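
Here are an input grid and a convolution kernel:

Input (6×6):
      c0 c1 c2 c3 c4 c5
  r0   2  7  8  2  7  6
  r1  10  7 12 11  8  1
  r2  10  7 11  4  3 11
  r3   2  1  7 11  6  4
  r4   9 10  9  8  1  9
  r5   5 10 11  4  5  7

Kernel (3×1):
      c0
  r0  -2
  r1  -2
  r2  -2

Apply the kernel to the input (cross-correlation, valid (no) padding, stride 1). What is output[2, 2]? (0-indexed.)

-54

The receptive field on the input at this output position is [11 / 7 / 9]. Elementwise product with the kernel and sum: 11·-2 + 7·-2 + 9·-2.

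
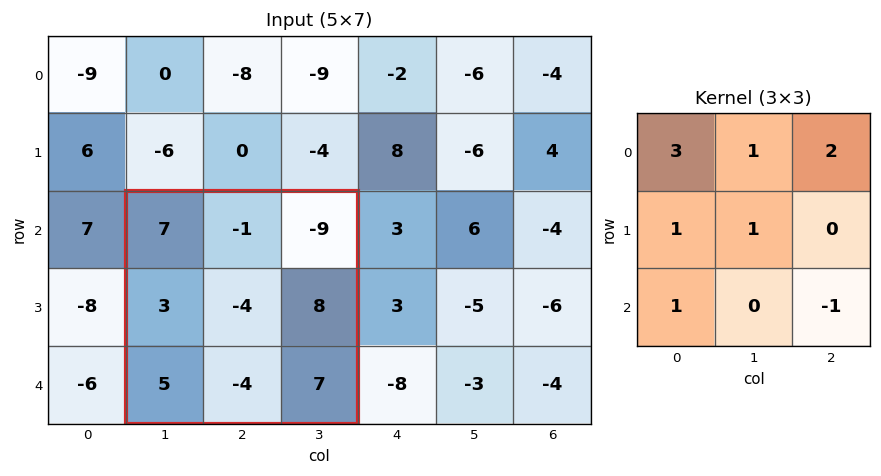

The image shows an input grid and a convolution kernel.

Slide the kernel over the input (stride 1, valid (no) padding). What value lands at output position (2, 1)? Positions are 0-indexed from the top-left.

The receptive field on the input at this output position is [7 -1 -9 / 3 -4 8 / 5 -4 7]. Elementwise product with the kernel and sum: 7·3 + -1·1 + -9·2 + 3·1 + -4·1 + 5·1 + 7·-1.

-1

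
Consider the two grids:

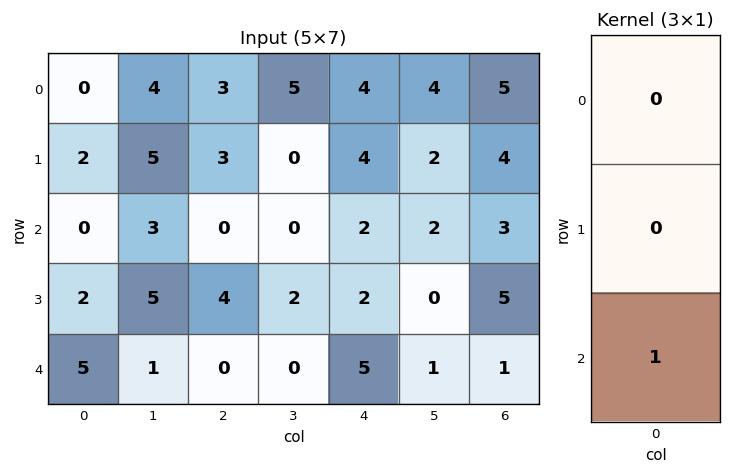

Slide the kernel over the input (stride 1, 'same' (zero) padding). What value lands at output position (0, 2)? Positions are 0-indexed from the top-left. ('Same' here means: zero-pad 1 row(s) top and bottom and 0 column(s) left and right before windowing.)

The receptive field on the zero-padded input at this output position is [0 / 3 / 3]. Elementwise product with the kernel and sum: 3·1.

3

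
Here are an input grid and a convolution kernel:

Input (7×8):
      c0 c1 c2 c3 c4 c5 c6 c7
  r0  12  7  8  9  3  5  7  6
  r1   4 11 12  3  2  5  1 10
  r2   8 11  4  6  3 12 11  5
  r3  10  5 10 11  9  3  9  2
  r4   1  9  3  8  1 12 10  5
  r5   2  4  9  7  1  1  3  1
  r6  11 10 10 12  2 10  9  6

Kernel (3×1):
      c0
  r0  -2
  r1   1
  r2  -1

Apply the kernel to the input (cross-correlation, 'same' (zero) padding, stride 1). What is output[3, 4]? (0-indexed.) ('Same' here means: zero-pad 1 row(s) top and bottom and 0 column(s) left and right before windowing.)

2

The receptive field on the zero-padded input at this output position is [3 / 9 / 1]. Elementwise product with the kernel and sum: 3·-2 + 9·1 + 1·-1.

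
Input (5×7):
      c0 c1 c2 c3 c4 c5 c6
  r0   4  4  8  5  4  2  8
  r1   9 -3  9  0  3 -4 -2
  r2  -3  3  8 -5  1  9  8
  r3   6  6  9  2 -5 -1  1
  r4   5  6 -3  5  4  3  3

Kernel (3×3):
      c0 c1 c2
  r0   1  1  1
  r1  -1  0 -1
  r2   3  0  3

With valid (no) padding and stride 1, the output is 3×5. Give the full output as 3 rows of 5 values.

Output[0,0]: The receptive field on the input at this output position is [4 4 8 / 9 -3 9 / -3 3 8]. Elementwise product with the kernel and sum: 4·1 + 4·1 + 8·1 + 9·-1 + 9·-1 + -3·3 + 8·3.
Output[0,1]: The receptive field on the input at this output position is [4 8 5 / -3 9 0 / 3 8 -5]. Elementwise product with the kernel and sum: 4·1 + 8·1 + 5·1 + -3·-1 + 0·-1 + 3·3 + -5·3.

13 14 32 27 40
55 32 15 -2 -24
-1 31 3 28 43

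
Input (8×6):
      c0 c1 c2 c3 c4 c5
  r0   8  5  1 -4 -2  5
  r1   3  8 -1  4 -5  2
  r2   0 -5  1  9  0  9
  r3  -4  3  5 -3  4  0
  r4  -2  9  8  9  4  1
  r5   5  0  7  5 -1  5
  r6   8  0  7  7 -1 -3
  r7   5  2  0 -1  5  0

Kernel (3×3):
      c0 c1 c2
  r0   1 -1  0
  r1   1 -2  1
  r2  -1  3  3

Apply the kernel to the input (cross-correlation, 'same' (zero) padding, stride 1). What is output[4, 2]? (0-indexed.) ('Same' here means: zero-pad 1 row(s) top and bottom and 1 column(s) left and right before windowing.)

The receptive field on the zero-padded input at this output position is [3 5 -3 / 9 8 9 / 0 7 5]. Elementwise product with the kernel and sum: 3·1 + 5·-1 + 9·1 + 8·-2 + 9·1 + 0·-1 + 7·3 + 5·3.

36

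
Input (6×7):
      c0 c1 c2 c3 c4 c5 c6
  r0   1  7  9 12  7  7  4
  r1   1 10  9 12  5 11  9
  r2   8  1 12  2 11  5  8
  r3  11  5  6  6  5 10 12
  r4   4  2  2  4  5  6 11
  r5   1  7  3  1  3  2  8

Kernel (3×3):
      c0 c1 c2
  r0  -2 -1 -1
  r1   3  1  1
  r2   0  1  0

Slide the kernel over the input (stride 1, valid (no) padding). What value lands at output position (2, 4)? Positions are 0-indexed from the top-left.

8

The receptive field on the input at this output position is [11 5 8 / 5 10 12 / 5 6 11]. Elementwise product with the kernel and sum: 11·-2 + 5·-1 + 8·-1 + 5·3 + 10·1 + 12·1 + 6·1.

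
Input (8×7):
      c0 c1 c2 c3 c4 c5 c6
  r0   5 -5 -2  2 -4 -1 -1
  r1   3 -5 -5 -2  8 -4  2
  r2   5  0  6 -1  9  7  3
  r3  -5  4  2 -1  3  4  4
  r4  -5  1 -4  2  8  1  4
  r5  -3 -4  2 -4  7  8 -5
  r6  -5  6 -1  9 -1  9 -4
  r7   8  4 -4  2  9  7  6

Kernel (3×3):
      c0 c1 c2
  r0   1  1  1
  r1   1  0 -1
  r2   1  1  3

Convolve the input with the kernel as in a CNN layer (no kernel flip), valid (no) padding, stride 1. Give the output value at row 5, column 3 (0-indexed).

The receptive field on the input at this output position is [-4 7 8 / 9 -1 9 / 2 9 7]. Elementwise product with the kernel and sum: -4·1 + 7·1 + 8·1 + 9·1 + 9·-1 + 2·1 + 9·1 + 7·3.

43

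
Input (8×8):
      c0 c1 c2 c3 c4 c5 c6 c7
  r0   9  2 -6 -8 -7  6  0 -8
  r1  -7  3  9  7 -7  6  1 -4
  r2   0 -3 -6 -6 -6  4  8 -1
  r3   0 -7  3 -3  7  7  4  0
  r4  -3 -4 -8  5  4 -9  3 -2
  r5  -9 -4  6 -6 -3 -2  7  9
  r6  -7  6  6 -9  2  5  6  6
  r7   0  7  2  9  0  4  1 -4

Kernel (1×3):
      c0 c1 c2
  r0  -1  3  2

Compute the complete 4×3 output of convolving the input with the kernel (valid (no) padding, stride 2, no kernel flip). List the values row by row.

Output[0,0]: The receptive field on the input at this output position is [9 2 -6]. Elementwise product with the kernel and sum: 9·-1 + 2·3 + -6·2.

-15 -32 25
-21 -24 34
-25 31 -25
37 -29 25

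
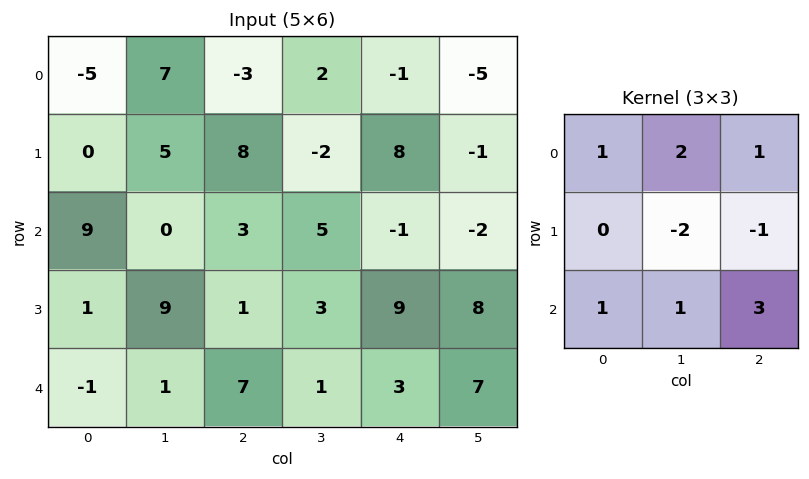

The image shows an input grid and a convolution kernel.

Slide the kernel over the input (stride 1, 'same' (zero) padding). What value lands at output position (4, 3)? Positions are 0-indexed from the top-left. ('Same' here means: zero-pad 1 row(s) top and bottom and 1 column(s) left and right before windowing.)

The receptive field on the zero-padded input at this output position is [1 3 9 / 7 1 3 / 0 0 0]. Elementwise product with the kernel and sum: 1·1 + 3·2 + 9·1 + 1·-2 + 3·-1 + 0·1 + 0·1 + 0·3.

11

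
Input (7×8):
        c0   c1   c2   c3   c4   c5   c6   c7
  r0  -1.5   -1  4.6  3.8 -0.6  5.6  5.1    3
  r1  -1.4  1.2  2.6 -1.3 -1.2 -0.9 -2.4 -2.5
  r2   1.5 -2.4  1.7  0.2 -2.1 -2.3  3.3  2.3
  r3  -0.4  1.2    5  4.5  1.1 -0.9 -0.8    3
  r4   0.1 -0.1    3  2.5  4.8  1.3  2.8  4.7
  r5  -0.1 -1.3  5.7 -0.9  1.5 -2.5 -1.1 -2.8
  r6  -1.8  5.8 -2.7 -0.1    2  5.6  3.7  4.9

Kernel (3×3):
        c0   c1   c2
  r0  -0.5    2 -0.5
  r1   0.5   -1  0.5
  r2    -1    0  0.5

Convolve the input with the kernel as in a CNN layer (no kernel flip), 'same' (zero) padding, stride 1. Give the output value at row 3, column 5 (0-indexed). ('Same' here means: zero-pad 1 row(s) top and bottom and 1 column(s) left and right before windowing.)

-7.55

The receptive field on the zero-padded input at this output position is [-2.1 -2.3 3.3 / 1.1 -0.9 -0.8 / 4.8 1.3 2.8]. Elementwise product with the kernel and sum: -2.1·-0.5 + -2.3·2 + 3.3·-0.5 + 1.1·0.5 + -0.9·-1 + -0.8·0.5 + 4.8·-1 + 2.8·0.5.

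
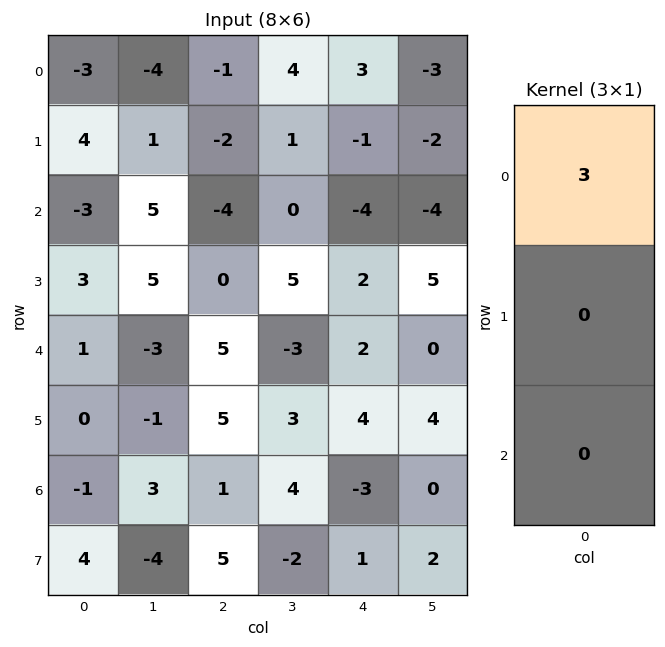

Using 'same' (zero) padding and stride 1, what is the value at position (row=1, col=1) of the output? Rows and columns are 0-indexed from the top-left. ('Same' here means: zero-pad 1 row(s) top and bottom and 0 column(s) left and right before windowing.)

-12

The receptive field on the zero-padded input at this output position is [-4 / 1 / 5]. Elementwise product with the kernel and sum: -4·3.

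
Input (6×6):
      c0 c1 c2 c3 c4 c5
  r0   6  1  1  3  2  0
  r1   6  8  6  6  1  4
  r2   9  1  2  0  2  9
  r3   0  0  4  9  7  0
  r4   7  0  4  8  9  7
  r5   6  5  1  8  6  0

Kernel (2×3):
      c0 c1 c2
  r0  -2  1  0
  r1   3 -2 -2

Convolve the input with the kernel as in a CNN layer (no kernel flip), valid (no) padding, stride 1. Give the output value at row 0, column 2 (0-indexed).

The receptive field on the input at this output position is [1 3 2 / 6 6 1]. Elementwise product with the kernel and sum: 1·-2 + 3·1 + 6·3 + 6·-2 + 1·-2.

5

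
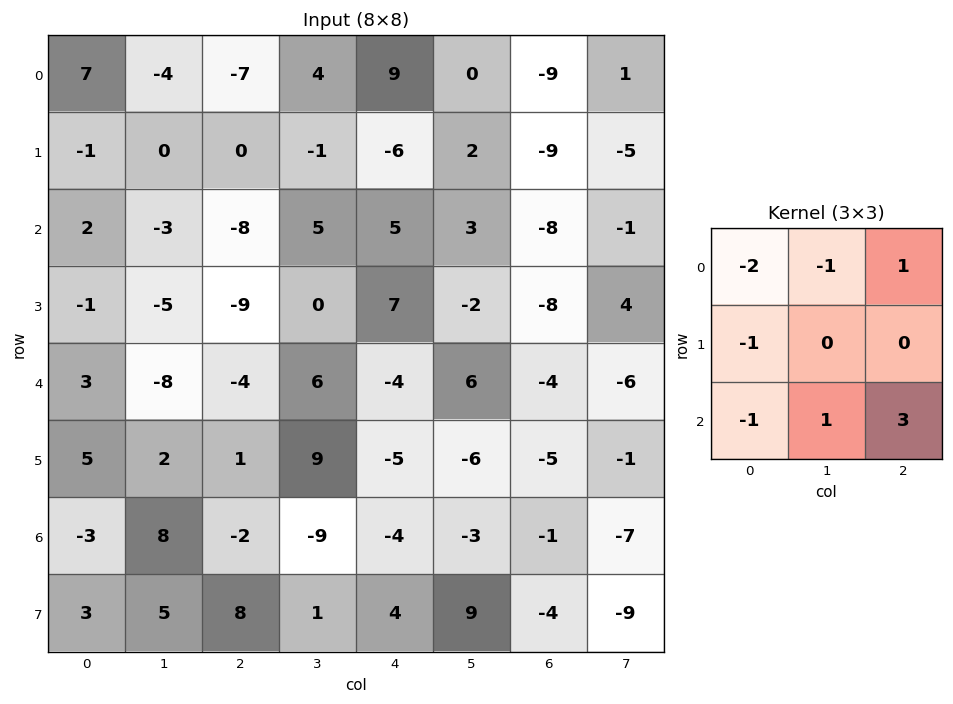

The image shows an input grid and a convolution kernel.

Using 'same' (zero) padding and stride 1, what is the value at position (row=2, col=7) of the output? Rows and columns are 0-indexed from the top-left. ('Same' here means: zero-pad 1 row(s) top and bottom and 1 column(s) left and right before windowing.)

43

The receptive field on the zero-padded input at this output position is [-9 -5 0 / -8 -1 0 / -8 4 0]. Elementwise product with the kernel and sum: -9·-2 + -5·-1 + 0·1 + -8·-1 + -8·-1 + 4·1 + 0·3.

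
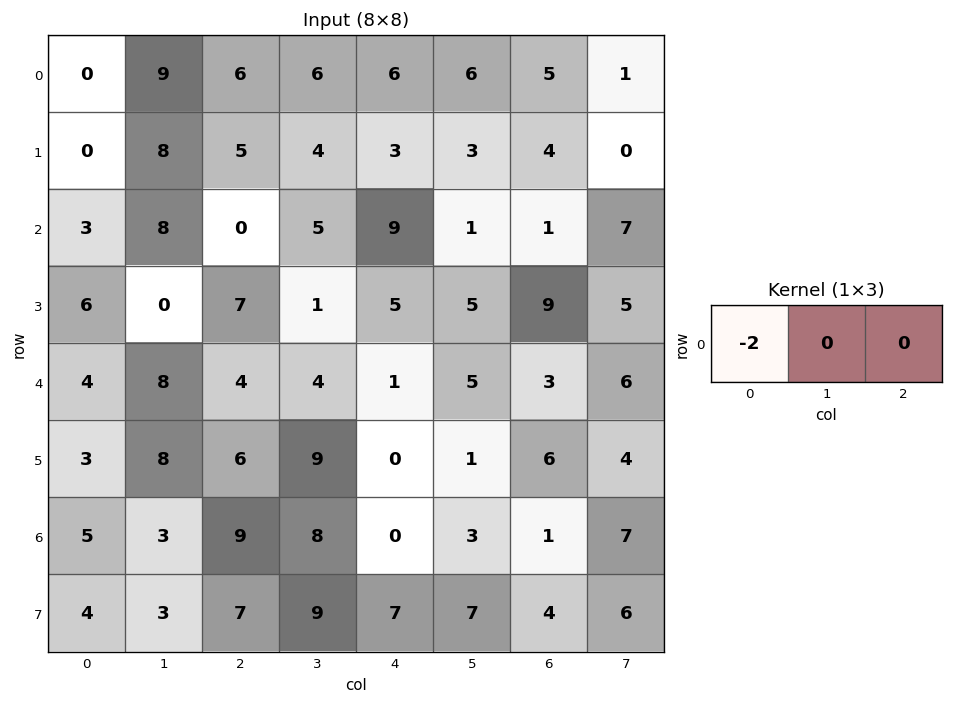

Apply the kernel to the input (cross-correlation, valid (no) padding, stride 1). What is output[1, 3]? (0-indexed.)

The receptive field on the input at this output position is [4 3 3]. Elementwise product with the kernel and sum: 4·-2.

-8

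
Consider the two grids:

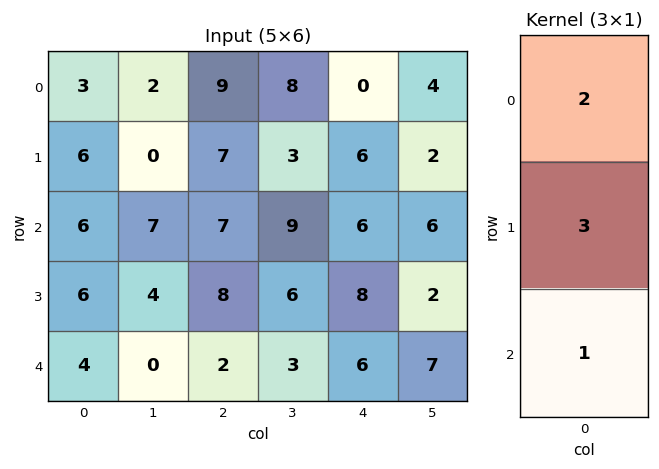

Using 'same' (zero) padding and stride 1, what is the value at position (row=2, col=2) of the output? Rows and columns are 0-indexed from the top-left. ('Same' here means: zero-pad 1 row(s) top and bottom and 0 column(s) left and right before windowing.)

43

The receptive field on the zero-padded input at this output position is [7 / 7 / 8]. Elementwise product with the kernel and sum: 7·2 + 7·3 + 8·1.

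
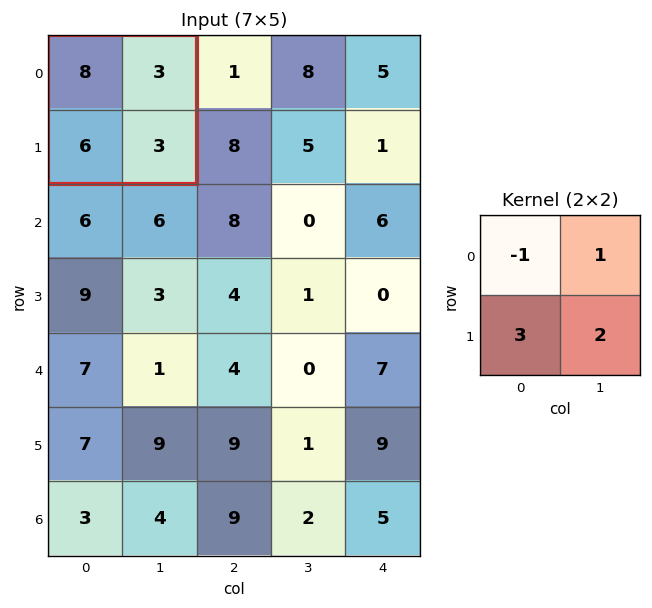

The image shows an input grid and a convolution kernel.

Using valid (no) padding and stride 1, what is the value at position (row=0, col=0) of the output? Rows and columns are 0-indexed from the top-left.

The receptive field on the input at this output position is [8 3 / 6 3]. Elementwise product with the kernel and sum: 8·-1 + 3·1 + 6·3 + 3·2.

19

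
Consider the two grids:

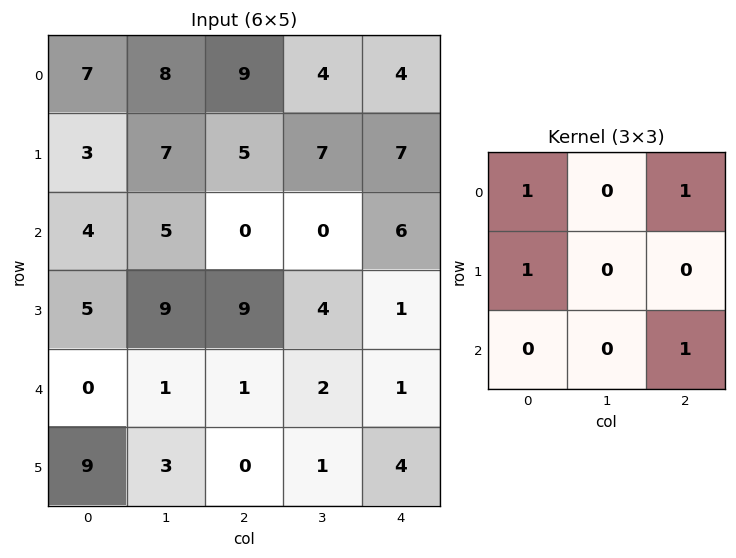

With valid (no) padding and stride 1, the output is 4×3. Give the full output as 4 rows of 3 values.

19 19 24
21 23 13
10 16 16
14 15 15

Output[0,0]: The receptive field on the input at this output position is [7 8 9 / 3 7 5 / 4 5 0]. Elementwise product with the kernel and sum: 7·1 + 9·1 + 3·1 + 0·1.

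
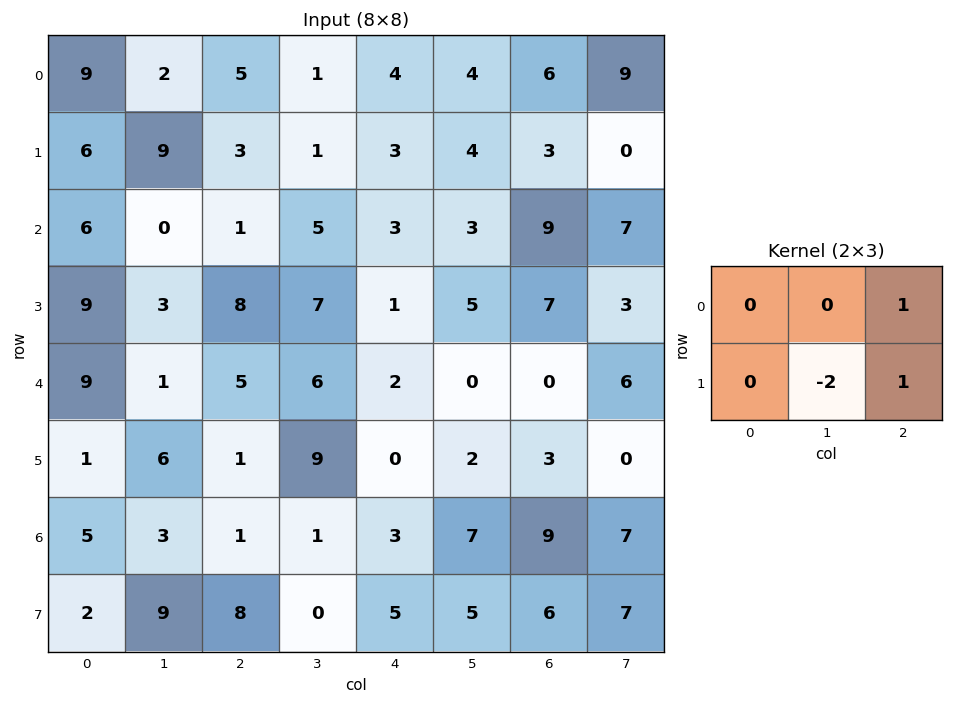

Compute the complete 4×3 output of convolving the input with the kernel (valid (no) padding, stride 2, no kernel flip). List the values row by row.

Output[0,0]: The receptive field on the input at this output position is [9 2 5 / 6 9 3]. Elementwise product with the kernel and sum: 5·1 + 9·-2 + 3·1.
Output[0,1]: The receptive field on the input at this output position is [5 1 4 / 3 1 3]. Elementwise product with the kernel and sum: 4·1 + 1·-2 + 3·1.

-10 5 1
3 -10 6
-6 -16 -1
-9 8 5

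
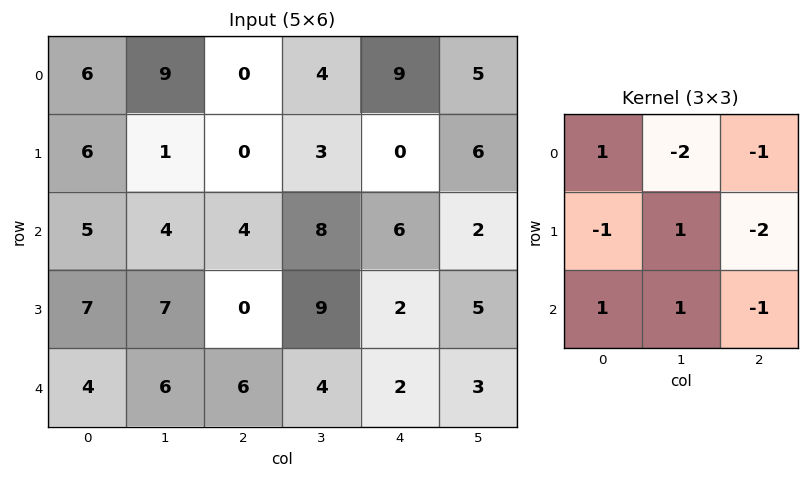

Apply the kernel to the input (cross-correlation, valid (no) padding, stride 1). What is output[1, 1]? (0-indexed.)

The receptive field on the input at this output position is [1 0 3 / 4 4 8 / 7 0 9]. Elementwise product with the kernel and sum: 1·1 + 0·-2 + 3·-1 + 4·-1 + 4·1 + 8·-2 + 7·1 + 0·1 + 9·-1.

-20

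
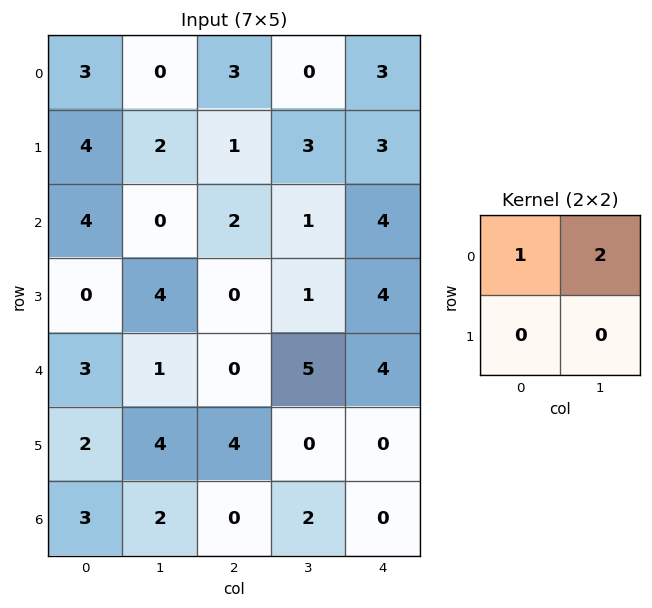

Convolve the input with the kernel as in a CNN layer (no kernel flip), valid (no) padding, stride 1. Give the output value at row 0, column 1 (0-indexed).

The receptive field on the input at this output position is [0 3 / 2 1]. Elementwise product with the kernel and sum: 0·1 + 3·2.

6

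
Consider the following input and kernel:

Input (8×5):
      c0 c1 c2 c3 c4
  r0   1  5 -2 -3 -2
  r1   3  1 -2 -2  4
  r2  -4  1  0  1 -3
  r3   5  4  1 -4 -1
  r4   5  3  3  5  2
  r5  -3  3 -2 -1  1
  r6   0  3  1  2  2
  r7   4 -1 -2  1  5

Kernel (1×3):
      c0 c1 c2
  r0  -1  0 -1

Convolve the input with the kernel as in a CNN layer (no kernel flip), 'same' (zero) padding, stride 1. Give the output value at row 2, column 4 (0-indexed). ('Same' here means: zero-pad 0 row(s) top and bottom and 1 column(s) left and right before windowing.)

-1

The receptive field on the zero-padded input at this output position is [1 -3 0]. Elementwise product with the kernel and sum: 1·-1 + 0·-1.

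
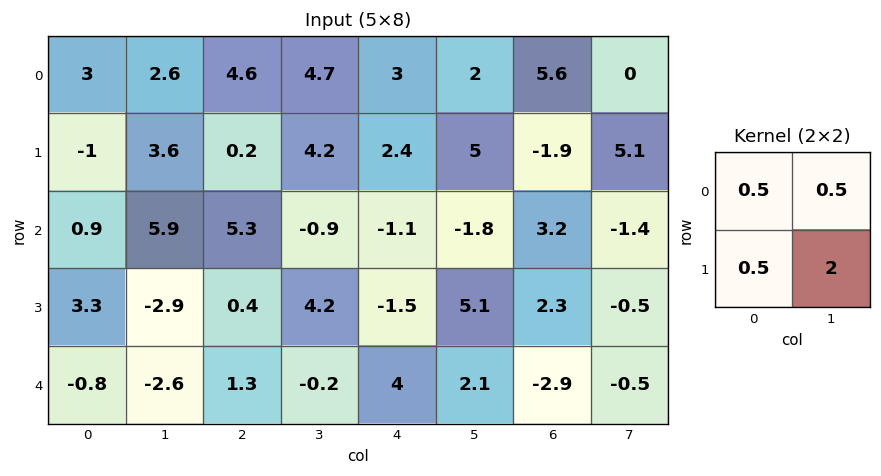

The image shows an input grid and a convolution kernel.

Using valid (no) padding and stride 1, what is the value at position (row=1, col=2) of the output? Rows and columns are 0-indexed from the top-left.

The receptive field on the input at this output position is [0.2 4.2 / 5.3 -0.9]. Elementwise product with the kernel and sum: 0.2·0.5 + 4.2·0.5 + 5.3·0.5 + -0.9·2.

3.05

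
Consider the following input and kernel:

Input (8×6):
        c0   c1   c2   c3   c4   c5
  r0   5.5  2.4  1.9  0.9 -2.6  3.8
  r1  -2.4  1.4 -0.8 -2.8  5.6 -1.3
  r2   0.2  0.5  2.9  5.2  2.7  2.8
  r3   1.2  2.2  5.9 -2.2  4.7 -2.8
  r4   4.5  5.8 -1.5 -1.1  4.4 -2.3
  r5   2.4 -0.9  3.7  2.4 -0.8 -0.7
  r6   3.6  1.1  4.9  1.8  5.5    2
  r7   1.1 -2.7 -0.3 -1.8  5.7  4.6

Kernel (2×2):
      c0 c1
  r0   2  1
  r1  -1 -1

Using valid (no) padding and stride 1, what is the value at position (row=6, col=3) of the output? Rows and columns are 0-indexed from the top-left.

5.2

The receptive field on the input at this output position is [1.8 5.5 / -1.8 5.7]. Elementwise product with the kernel and sum: 1.8·2 + 5.5·1 + -1.8·-1 + 5.7·-1.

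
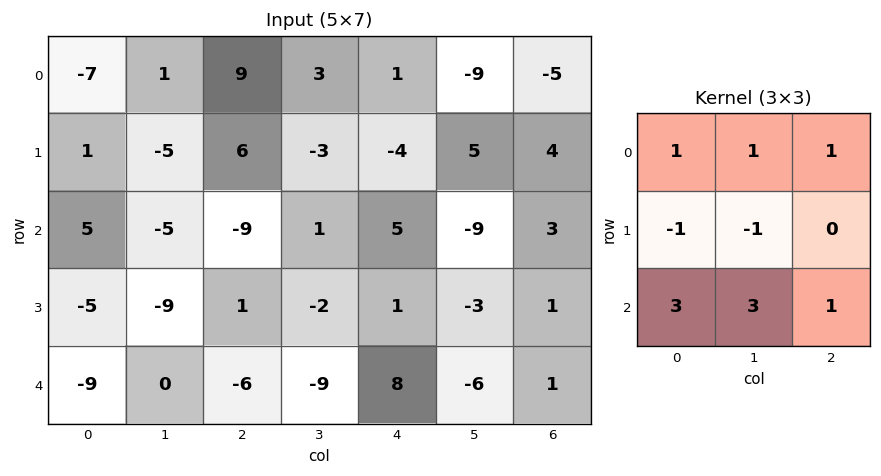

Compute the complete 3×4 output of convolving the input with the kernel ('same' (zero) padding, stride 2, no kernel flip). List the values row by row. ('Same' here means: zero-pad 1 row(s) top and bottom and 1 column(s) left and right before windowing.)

5 -10 -20 41
-33 -14 -14 9
-5 -4 -3 3

Output[0,0]: The receptive field on the zero-padded input at this output position is [0 0 0 / 0 -7 1 / 0 1 -5]. Elementwise product with the kernel and sum: 0·1 + 0·1 + 0·1 + 0·-1 + -7·-1 + 0·3 + 1·3 + -5·1.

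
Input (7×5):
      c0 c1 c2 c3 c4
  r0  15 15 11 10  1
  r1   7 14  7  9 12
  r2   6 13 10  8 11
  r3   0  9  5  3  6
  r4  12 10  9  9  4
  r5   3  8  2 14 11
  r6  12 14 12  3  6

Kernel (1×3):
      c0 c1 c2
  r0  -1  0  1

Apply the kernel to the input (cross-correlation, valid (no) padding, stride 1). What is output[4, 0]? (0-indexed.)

The receptive field on the input at this output position is [12 10 9]. Elementwise product with the kernel and sum: 12·-1 + 9·1.

-3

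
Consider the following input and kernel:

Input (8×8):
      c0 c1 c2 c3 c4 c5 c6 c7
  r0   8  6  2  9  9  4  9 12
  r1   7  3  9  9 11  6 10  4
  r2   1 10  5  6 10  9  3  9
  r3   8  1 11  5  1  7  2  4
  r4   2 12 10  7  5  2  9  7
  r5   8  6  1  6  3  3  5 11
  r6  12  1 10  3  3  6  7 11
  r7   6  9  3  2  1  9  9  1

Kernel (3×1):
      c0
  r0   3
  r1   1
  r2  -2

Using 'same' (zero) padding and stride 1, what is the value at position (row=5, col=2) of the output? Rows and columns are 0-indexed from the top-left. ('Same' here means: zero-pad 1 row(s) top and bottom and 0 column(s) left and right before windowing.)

11

The receptive field on the zero-padded input at this output position is [10 / 1 / 10]. Elementwise product with the kernel and sum: 10·3 + 1·1 + 10·-2.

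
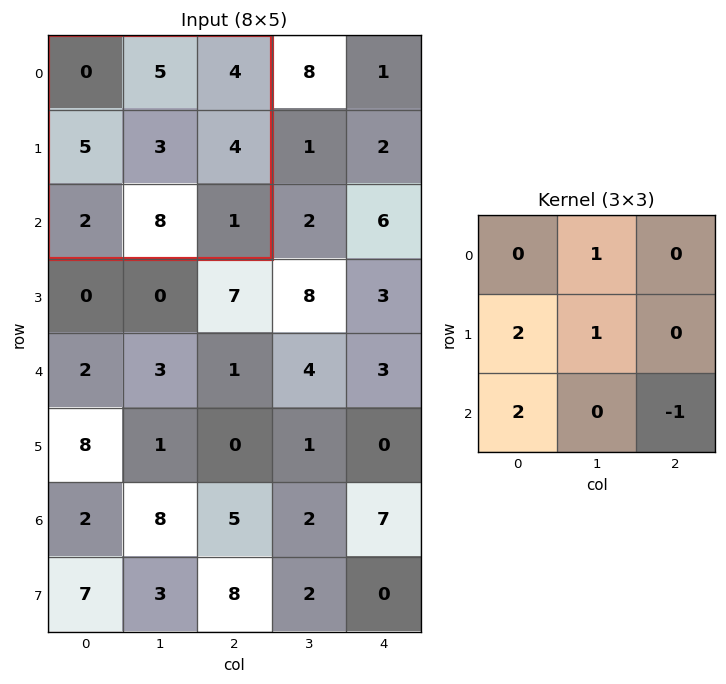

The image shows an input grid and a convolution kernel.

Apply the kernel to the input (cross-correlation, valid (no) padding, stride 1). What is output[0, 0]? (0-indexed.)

The receptive field on the input at this output position is [0 5 4 / 5 3 4 / 2 8 1]. Elementwise product with the kernel and sum: 5·1 + 5·2 + 3·1 + 2·2 + 1·-1.

21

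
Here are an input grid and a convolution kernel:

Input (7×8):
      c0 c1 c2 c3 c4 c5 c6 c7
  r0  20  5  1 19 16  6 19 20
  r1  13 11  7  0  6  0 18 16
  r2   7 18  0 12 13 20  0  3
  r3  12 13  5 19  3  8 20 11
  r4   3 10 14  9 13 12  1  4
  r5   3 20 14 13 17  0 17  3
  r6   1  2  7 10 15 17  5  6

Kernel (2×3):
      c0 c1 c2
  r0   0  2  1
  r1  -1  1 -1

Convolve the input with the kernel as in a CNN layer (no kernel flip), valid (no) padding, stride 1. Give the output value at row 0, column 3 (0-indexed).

44

The receptive field on the input at this output position is [19 16 6 / 0 6 0]. Elementwise product with the kernel and sum: 16·2 + 6·1 + 0·-1 + 6·1 + 0·-1.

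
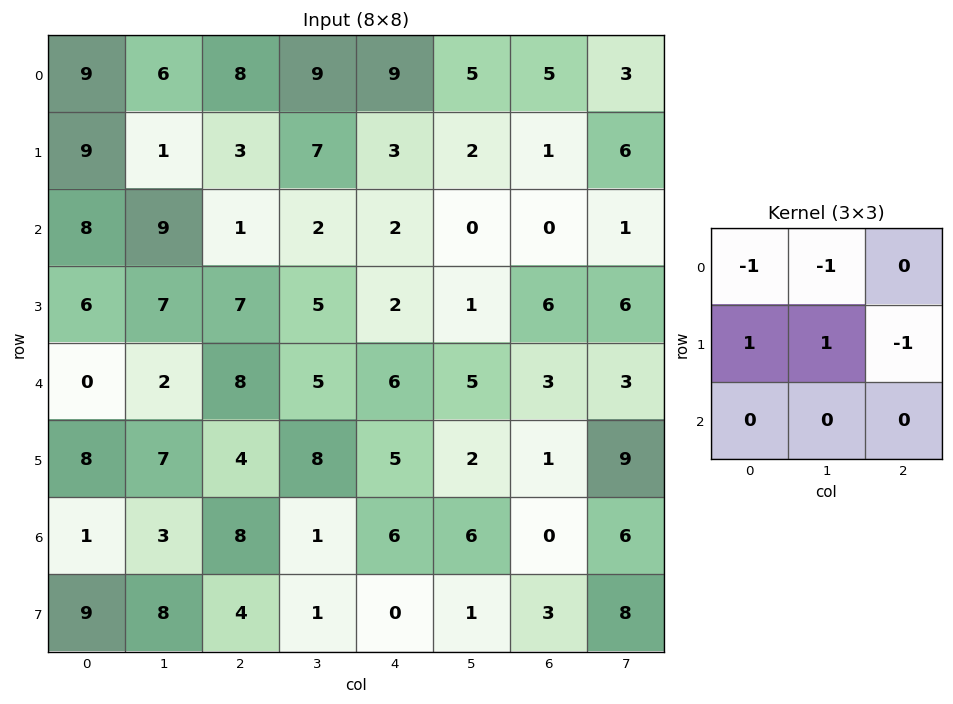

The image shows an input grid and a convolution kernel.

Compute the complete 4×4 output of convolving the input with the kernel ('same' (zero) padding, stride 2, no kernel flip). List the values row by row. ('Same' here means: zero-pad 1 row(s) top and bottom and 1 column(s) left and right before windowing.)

Output[0,0]: The receptive field on the zero-padded input at this output position is [0 0 0 / 0 9 6 / 0 9 1]. Elementwise product with the kernel and sum: 0·-1 + 0·-1 + 0·1 + 9·1 + 6·-1.

3 5 13 7
-10 4 -6 -4
-8 -9 -1 -2
-10 -1 -12 -3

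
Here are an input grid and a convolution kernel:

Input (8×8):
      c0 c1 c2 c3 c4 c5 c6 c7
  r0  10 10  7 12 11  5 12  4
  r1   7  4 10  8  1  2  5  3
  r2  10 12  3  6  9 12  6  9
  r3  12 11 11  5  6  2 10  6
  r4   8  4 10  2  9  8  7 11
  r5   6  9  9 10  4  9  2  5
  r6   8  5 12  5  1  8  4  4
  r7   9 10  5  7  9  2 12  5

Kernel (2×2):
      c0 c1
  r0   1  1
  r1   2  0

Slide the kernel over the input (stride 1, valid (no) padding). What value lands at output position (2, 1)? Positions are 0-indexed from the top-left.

37

The receptive field on the input at this output position is [12 3 / 11 11]. Elementwise product with the kernel and sum: 12·1 + 3·1 + 11·2.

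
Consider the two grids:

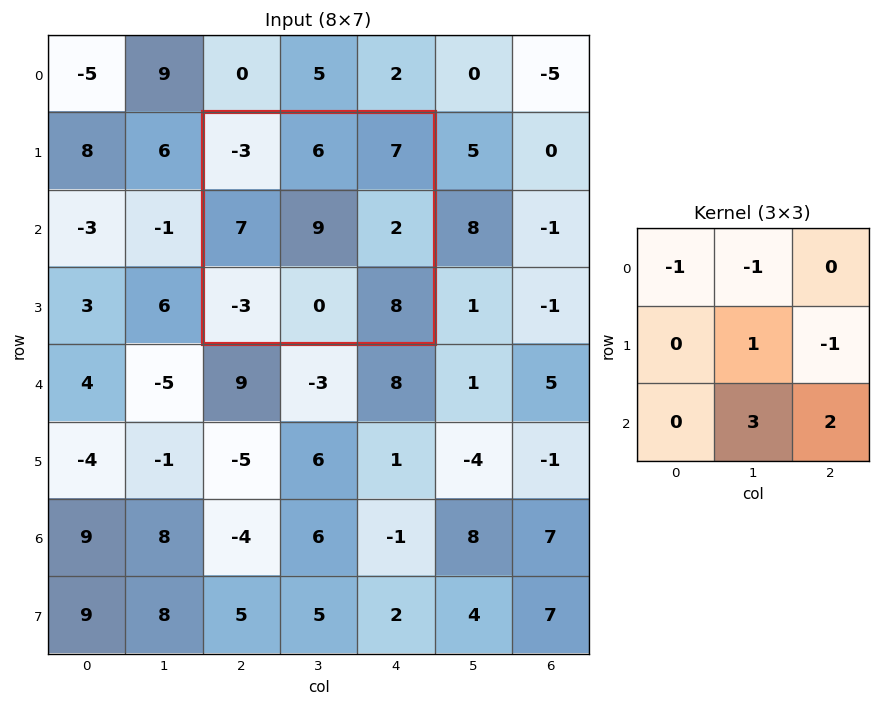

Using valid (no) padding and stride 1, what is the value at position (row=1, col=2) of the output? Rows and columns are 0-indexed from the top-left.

The receptive field on the input at this output position is [-3 6 7 / 7 9 2 / -3 0 8]. Elementwise product with the kernel and sum: -3·-1 + 6·-1 + 9·1 + 2·-1 + 0·3 + 8·2.

20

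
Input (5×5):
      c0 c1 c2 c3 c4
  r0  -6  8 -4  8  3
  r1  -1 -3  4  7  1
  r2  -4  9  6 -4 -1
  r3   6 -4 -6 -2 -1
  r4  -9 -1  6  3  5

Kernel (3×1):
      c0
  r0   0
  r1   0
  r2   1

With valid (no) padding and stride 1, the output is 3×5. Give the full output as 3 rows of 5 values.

-4 9 6 -4 -1
6 -4 -6 -2 -1
-9 -1 6 3 5

Output[0,0]: The receptive field on the input at this output position is [-6 / -1 / -4]. Elementwise product with the kernel and sum: -4·1.
Output[0,1]: The receptive field on the input at this output position is [8 / -3 / 9]. Elementwise product with the kernel and sum: 9·1.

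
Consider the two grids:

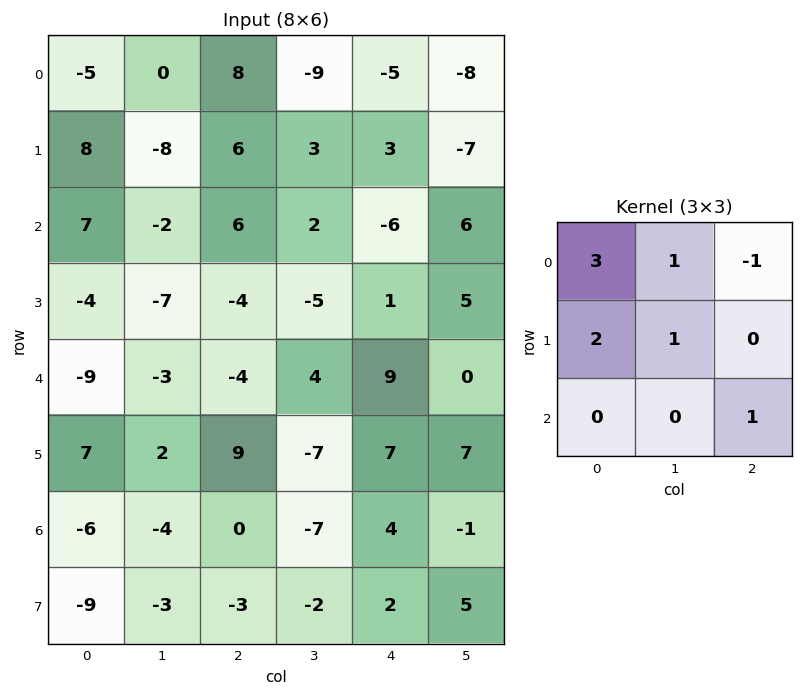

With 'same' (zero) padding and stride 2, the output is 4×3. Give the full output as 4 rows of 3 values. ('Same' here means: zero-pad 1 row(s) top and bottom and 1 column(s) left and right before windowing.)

Output[0,0]: The receptive field on the zero-padded input at this output position is [0 0 0 / 0 -5 0 / 0 8 -8]. Elementwise product with the kernel and sum: 0·3 + 0·1 + 0·-1 + 0·2 + -5·1 + -8·1.

-13 11 -30
16 -24 22
-4 -37 5
-4 12 -26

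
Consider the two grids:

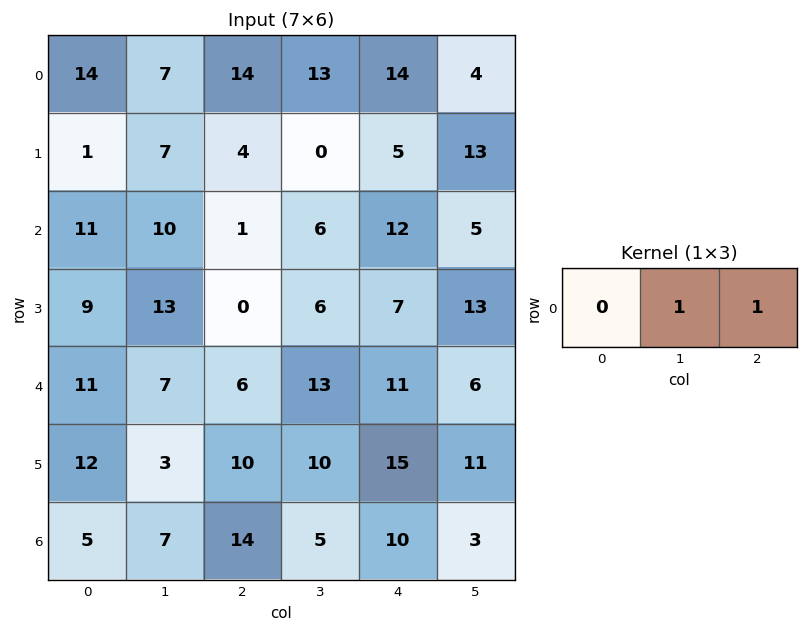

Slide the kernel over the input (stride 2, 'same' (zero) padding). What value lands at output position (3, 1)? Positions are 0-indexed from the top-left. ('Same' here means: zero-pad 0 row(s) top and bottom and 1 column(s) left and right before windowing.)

The receptive field on the zero-padded input at this output position is [7 14 5]. Elementwise product with the kernel and sum: 14·1 + 5·1.

19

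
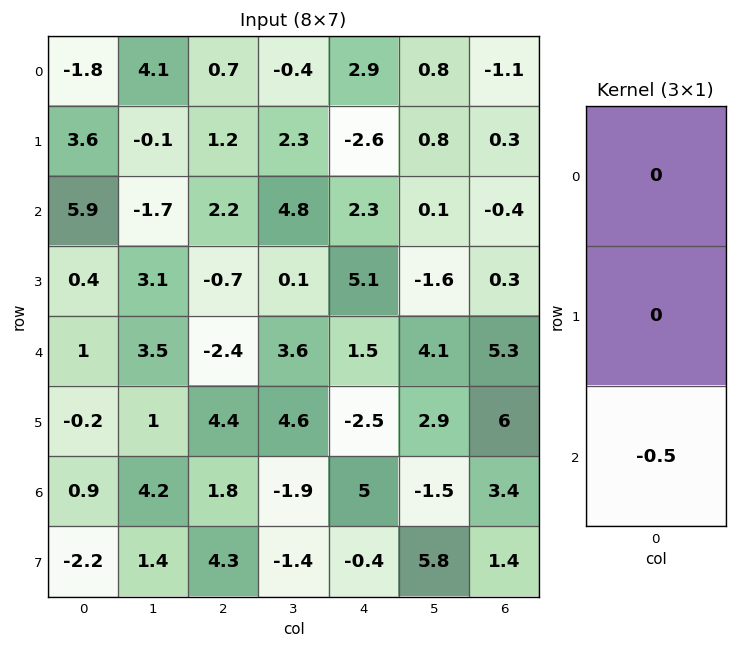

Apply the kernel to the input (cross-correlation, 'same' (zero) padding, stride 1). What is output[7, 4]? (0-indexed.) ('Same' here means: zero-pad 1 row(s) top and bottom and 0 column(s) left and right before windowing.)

0

The receptive field on the zero-padded input at this output position is [5 / -0.4 / 0]. Elementwise product with the kernel and sum: 0·-0.5.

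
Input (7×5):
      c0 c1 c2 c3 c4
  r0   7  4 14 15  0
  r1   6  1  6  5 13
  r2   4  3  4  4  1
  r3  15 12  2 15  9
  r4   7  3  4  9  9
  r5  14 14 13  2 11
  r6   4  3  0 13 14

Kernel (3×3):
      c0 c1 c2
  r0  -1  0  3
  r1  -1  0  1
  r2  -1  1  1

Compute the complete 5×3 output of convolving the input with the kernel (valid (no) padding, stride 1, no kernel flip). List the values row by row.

Output[0,0]: The receptive field on the input at this output position is [7 4 14 / 6 1 6 / 4 3 4]. Elementwise product with the kernel and sum: 7·-1 + 14·3 + 6·-1 + 6·1 + 4·-1 + 3·1 + 4·1.

38 50 -6
11 20 52
-5 22 20
1 40 30
3 22 48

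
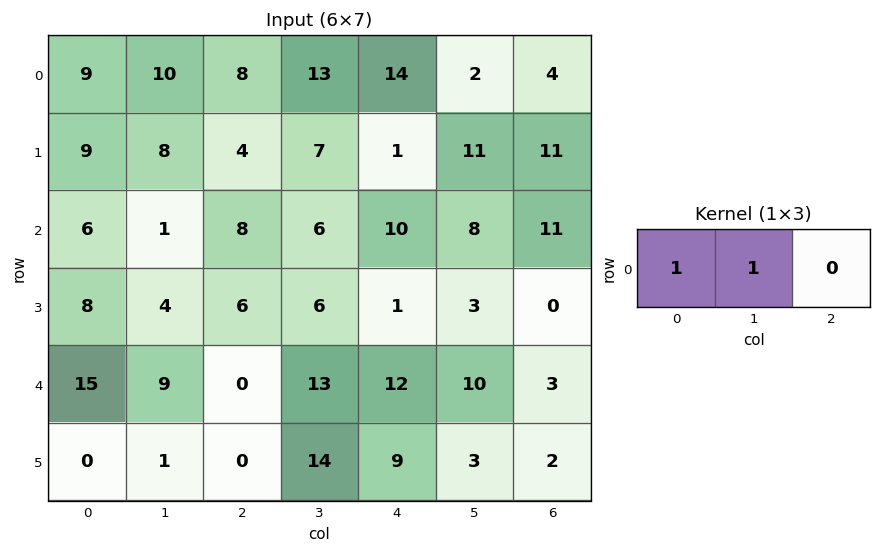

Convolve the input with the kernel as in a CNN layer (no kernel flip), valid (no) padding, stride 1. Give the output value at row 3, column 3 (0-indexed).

The receptive field on the input at this output position is [6 1 3]. Elementwise product with the kernel and sum: 6·1 + 1·1.

7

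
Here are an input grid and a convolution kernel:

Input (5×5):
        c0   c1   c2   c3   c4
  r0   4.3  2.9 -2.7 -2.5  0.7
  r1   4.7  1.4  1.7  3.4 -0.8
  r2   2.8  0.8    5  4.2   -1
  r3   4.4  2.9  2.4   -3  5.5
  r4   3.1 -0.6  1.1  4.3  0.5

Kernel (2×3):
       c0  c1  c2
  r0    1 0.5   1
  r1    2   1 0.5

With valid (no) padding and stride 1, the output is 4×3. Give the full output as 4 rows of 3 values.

14.7 5.25 3.15
16 14.35 16.3
21.1 14.2 10.65
14.4 3.15 13.15

Output[0,0]: The receptive field on the input at this output position is [4.3 2.9 -2.7 / 4.7 1.4 1.7]. Elementwise product with the kernel and sum: 4.3·1 + 2.9·0.5 + -2.7·1 + 4.7·2 + 1.4·1 + 1.7·0.5.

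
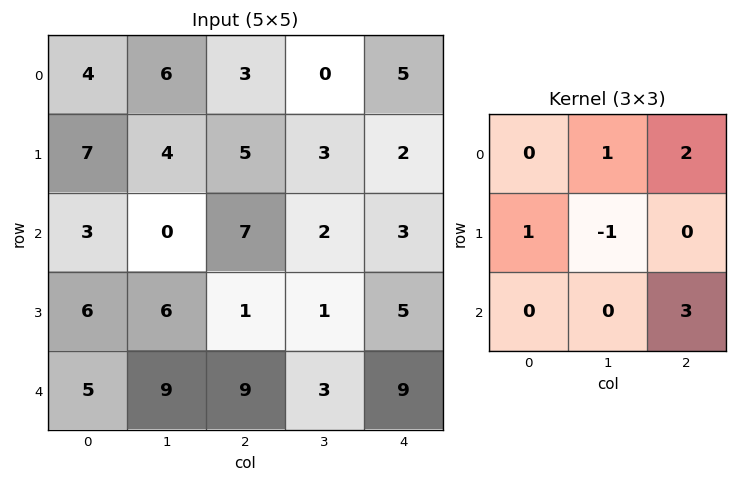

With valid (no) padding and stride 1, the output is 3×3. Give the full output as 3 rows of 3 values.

36 8 21
20 7 27
41 25 35

Output[0,0]: The receptive field on the input at this output position is [4 6 3 / 7 4 5 / 3 0 7]. Elementwise product with the kernel and sum: 6·1 + 3·2 + 7·1 + 4·-1 + 7·3.
Output[0,1]: The receptive field on the input at this output position is [6 3 0 / 4 5 3 / 0 7 2]. Elementwise product with the kernel and sum: 3·1 + 0·2 + 4·1 + 5·-1 + 2·3.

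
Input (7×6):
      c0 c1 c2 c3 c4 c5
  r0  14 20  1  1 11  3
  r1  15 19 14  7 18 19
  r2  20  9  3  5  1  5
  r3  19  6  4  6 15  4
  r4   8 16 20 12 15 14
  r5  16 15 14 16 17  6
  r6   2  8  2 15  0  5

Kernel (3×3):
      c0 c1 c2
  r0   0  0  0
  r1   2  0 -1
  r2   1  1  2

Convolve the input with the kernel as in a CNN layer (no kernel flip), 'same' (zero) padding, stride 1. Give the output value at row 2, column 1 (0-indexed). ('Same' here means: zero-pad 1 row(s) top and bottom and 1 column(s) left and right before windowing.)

70

The receptive field on the zero-padded input at this output position is [15 19 14 / 20 9 3 / 19 6 4]. Elementwise product with the kernel and sum: 20·2 + 3·-1 + 19·1 + 6·1 + 4·2.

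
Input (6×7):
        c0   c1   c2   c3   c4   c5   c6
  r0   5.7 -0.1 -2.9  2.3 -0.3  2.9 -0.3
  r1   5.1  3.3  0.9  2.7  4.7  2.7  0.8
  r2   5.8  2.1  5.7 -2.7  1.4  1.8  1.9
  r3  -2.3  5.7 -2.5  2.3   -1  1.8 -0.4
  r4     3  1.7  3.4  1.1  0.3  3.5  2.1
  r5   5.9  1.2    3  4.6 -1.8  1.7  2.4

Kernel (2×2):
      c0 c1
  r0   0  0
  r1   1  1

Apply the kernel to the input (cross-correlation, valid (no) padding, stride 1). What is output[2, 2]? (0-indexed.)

-0.2

The receptive field on the input at this output position is [5.7 -2.7 / -2.5 2.3]. Elementwise product with the kernel and sum: -2.5·1 + 2.3·1.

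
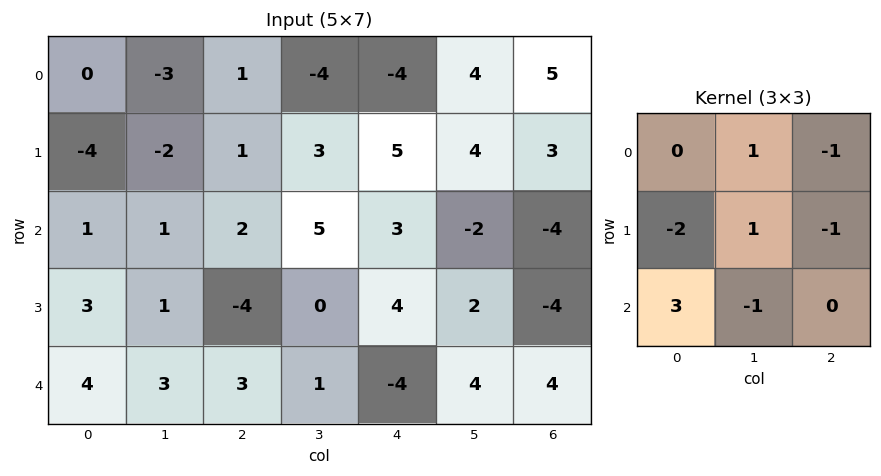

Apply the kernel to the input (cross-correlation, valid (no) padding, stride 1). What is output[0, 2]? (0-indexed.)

The receptive field on the input at this output position is [1 -4 -4 / 1 3 5 / 2 5 3]. Elementwise product with the kernel and sum: -4·1 + -4·-1 + 1·-2 + 3·1 + 5·-1 + 2·3 + 5·-1.

-3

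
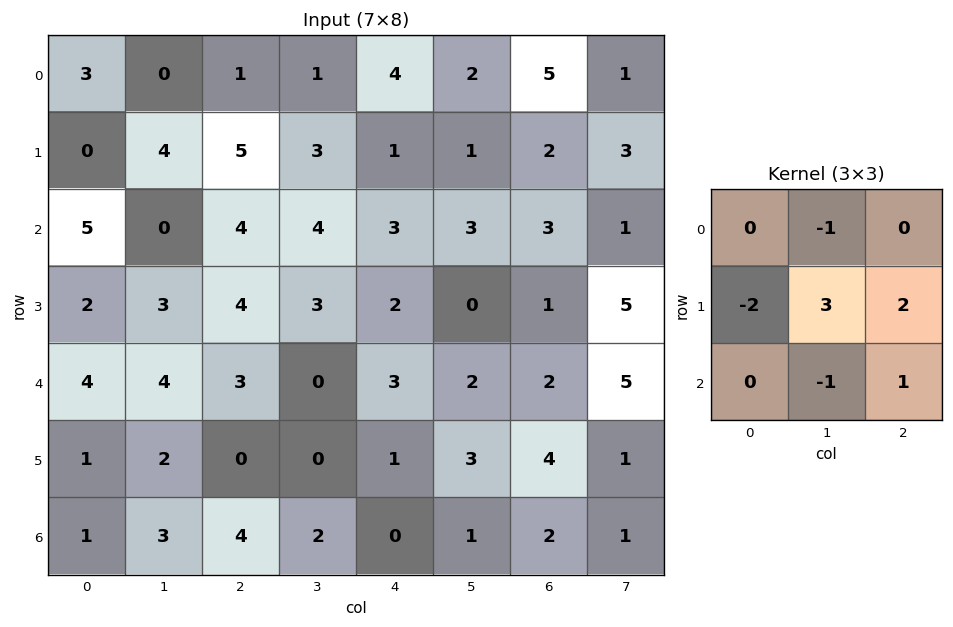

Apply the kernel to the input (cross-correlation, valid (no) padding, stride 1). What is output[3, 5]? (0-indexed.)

8

The receptive field on the input at this output position is [0 1 5 / 2 2 5 / 3 4 1]. Elementwise product with the kernel and sum: 1·-1 + 2·-2 + 2·3 + 5·2 + 4·-1 + 1·1.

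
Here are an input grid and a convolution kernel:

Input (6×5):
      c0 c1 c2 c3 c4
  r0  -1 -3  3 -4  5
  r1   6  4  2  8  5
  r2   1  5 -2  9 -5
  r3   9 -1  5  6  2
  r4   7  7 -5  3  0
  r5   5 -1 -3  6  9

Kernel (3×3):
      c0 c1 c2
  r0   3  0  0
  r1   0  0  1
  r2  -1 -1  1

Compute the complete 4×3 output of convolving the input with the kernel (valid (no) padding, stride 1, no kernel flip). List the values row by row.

Output[0,0]: The receptive field on the input at this output position is [-1 -3 3 / 6 4 2 / 1 5 -2]. Elementwise product with the kernel and sum: -1·3 + 2·1 + 1·-1 + 5·-1 + -2·1.
Output[0,1]: The receptive field on the input at this output position is [-3 3 -4 / 4 2 8 / 5 -2 9]. Elementwise product with the kernel and sum: -3·3 + 8·1 + 5·-1 + -2·-1 + 9·1.

-9 5 2
13 23 -8
-11 22 -2
15 10 21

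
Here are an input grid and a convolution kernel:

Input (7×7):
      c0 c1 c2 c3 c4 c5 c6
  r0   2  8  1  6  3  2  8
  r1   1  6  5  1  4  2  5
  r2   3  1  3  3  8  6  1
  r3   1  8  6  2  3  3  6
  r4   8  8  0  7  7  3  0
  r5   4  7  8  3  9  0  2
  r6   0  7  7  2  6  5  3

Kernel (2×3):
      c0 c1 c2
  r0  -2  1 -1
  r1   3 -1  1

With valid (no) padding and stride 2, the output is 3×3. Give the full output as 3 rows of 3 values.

5 19 3
-7 8 1
5 30 18

Output[0,0]: The receptive field on the input at this output position is [2 8 1 / 1 6 5]. Elementwise product with the kernel and sum: 2·-2 + 8·1 + 1·-1 + 1·3 + 6·-1 + 5·1.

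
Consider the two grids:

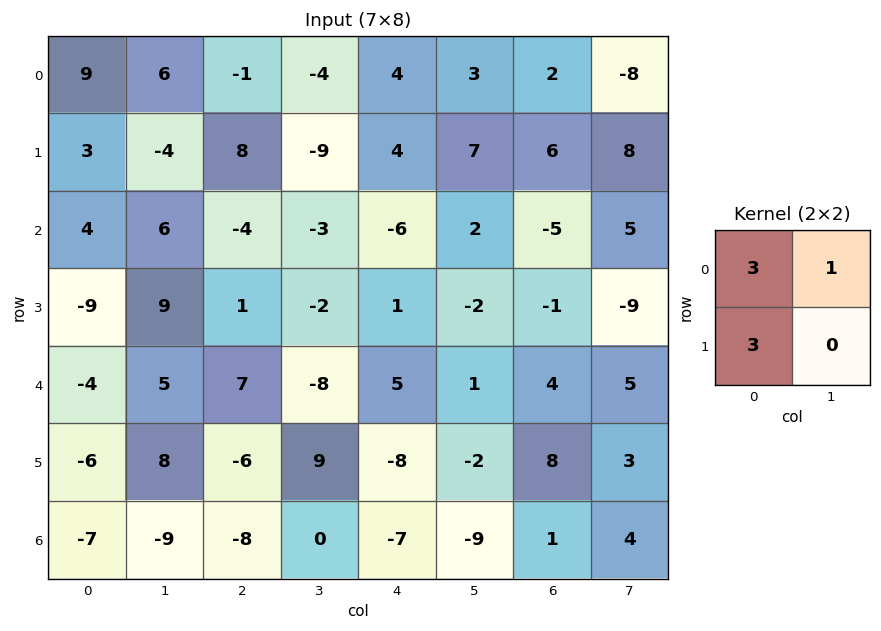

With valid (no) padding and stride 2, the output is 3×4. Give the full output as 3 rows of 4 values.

Output[0,0]: The receptive field on the input at this output position is [9 6 / 3 -4]. Elementwise product with the kernel and sum: 9·3 + 6·1 + 3·3.

42 17 27 16
-9 -12 -13 -13
-25 -5 -8 41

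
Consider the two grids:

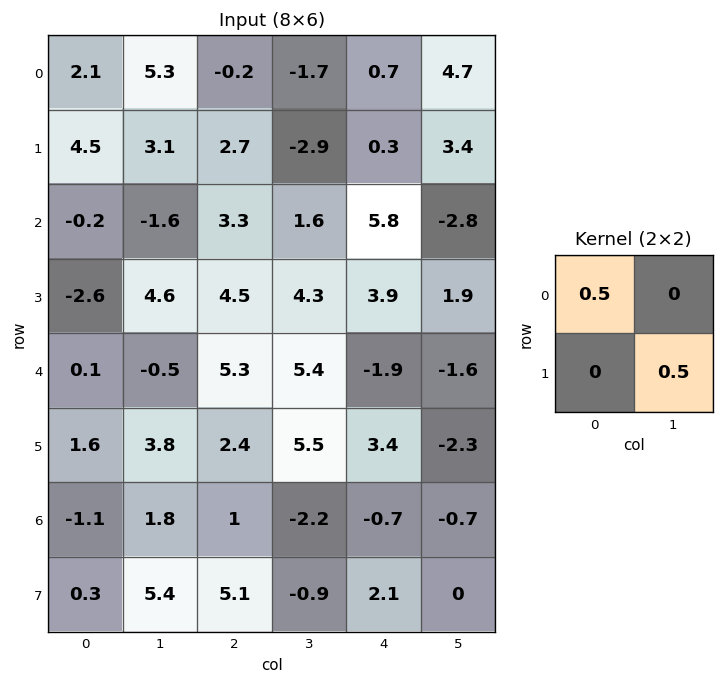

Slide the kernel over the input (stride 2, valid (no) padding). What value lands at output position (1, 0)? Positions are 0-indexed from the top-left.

The receptive field on the input at this output position is [-0.2 -1.6 / -2.6 4.6]. Elementwise product with the kernel and sum: -0.2·0.5 + 4.6·0.5.

2.2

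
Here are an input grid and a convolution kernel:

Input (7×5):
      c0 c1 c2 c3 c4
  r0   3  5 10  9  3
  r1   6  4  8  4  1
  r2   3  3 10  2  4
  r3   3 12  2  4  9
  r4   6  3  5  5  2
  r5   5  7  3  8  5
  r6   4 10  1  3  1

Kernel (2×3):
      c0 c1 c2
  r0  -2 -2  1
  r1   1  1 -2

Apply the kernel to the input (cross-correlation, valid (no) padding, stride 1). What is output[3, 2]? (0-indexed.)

3

The receptive field on the input at this output position is [2 4 9 / 5 5 2]. Elementwise product with the kernel and sum: 2·-2 + 4·-2 + 9·1 + 5·1 + 5·1 + 2·-2.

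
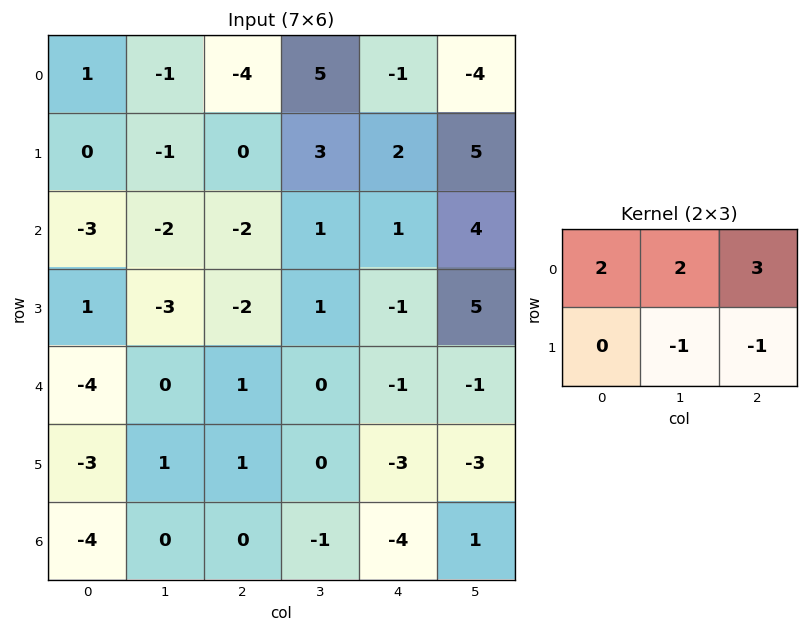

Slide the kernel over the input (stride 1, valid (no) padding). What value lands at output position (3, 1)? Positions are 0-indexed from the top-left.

-8

The receptive field on the input at this output position is [-3 -2 1 / 0 1 0]. Elementwise product with the kernel and sum: -3·2 + -2·2 + 1·3 + 1·-1 + 0·-1.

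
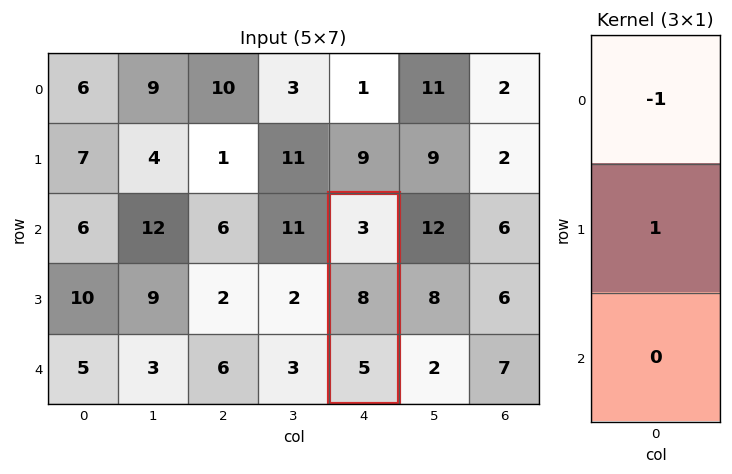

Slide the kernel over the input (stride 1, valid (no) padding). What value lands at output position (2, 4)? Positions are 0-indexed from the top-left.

5

The receptive field on the input at this output position is [3 / 8 / 5]. Elementwise product with the kernel and sum: 3·-1 + 8·1.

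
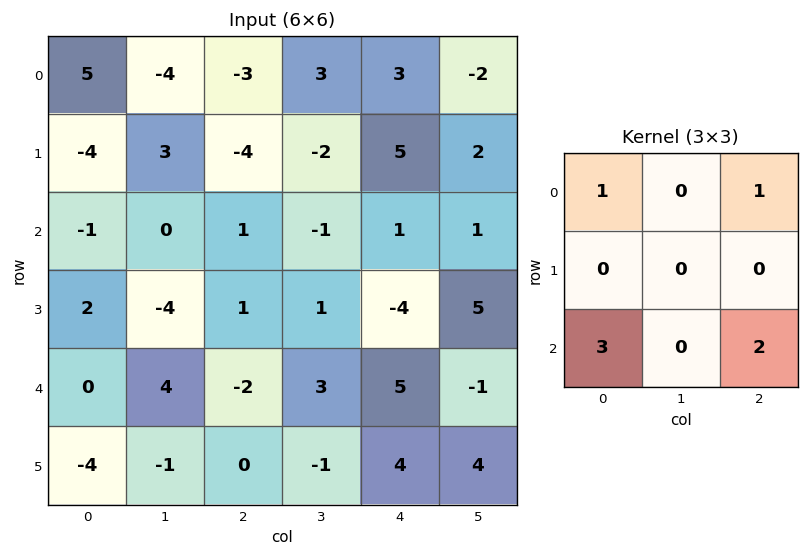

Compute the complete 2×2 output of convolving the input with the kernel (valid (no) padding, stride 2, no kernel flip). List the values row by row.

Output[0,0]: The receptive field on the input at this output position is [5 -4 -3 / -4 3 -4 / -1 0 1]. Elementwise product with the kernel and sum: 5·1 + -3·1 + -1·3 + 1·2.

1 5
-4 6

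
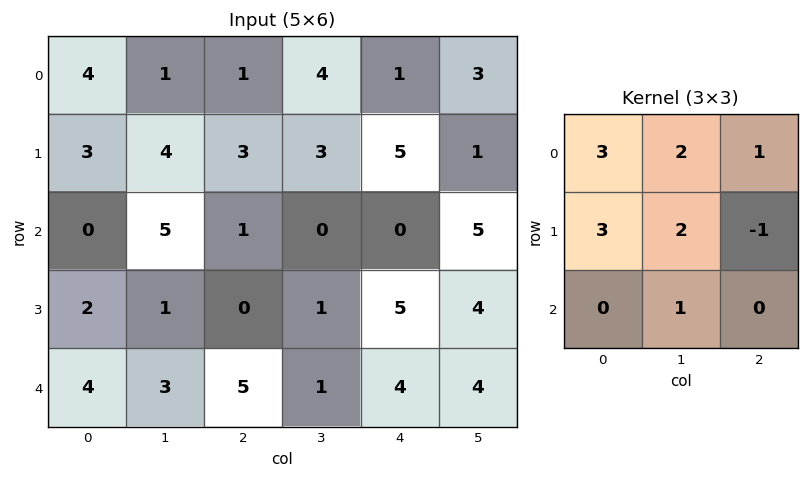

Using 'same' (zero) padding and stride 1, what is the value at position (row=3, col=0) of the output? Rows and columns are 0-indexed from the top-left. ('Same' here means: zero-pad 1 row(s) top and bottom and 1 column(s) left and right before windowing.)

12

The receptive field on the zero-padded input at this output position is [0 0 5 / 0 2 1 / 0 4 3]. Elementwise product with the kernel and sum: 0·3 + 0·2 + 5·1 + 0·3 + 2·2 + 1·-1 + 4·1.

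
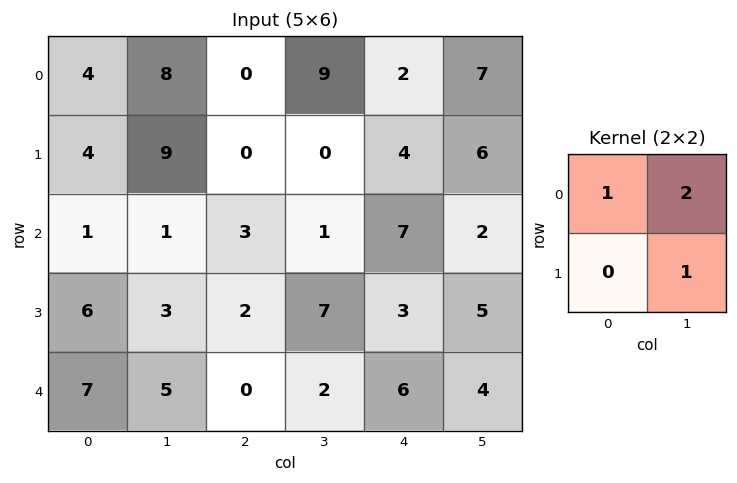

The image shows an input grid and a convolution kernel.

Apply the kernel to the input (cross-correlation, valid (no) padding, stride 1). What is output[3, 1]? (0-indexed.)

7

The receptive field on the input at this output position is [3 2 / 5 0]. Elementwise product with the kernel and sum: 3·1 + 2·2 + 0·1.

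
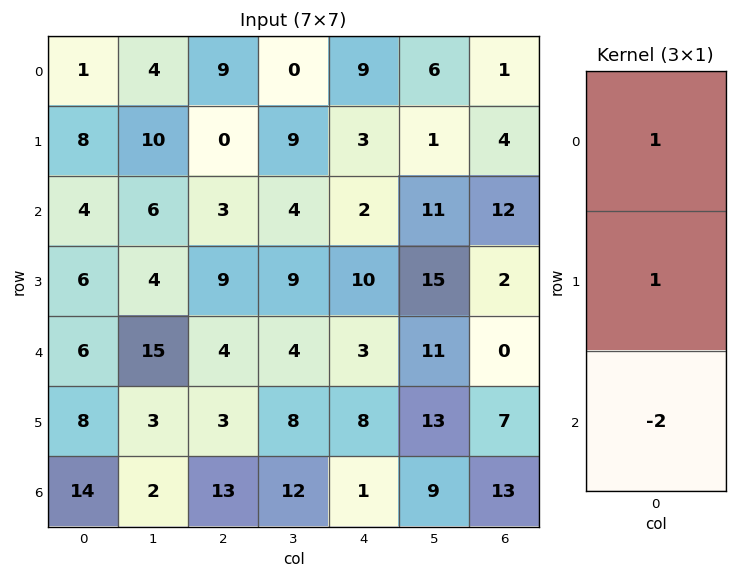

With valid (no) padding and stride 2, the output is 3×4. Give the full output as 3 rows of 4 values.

Output[0,0]: The receptive field on the input at this output position is [1 / 8 / 4]. Elementwise product with the kernel and sum: 1·1 + 8·1 + 4·-2.

1 3 8 -19
-2 4 6 14
-14 -19 9 -19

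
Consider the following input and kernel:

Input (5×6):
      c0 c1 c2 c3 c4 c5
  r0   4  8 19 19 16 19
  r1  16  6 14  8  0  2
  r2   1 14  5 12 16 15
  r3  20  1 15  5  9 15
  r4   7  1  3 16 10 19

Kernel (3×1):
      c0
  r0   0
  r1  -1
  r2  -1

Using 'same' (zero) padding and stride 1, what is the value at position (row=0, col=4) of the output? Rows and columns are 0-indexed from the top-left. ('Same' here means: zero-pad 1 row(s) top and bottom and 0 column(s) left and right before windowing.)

-16

The receptive field on the zero-padded input at this output position is [0 / 16 / 0]. Elementwise product with the kernel and sum: 16·-1 + 0·-1.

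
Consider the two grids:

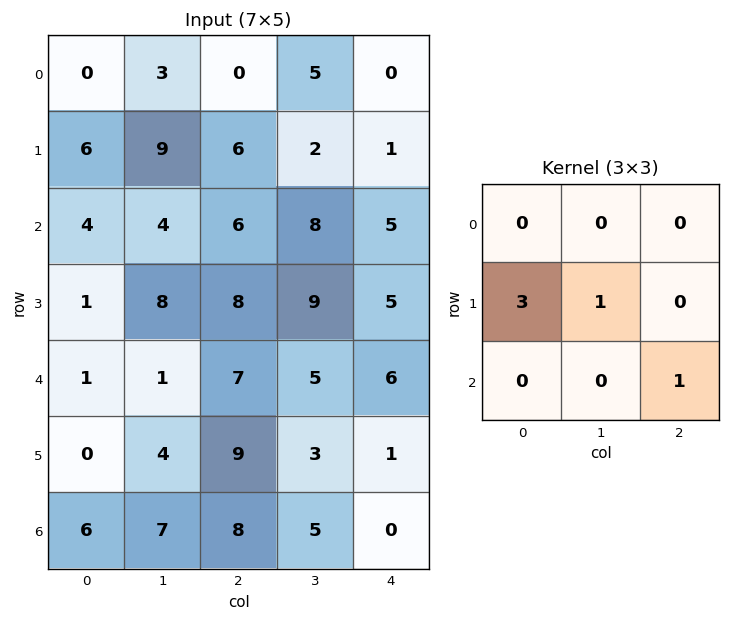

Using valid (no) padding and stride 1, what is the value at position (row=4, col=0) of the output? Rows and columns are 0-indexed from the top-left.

The receptive field on the input at this output position is [1 1 7 / 0 4 9 / 6 7 8]. Elementwise product with the kernel and sum: 0·3 + 4·1 + 8·1.

12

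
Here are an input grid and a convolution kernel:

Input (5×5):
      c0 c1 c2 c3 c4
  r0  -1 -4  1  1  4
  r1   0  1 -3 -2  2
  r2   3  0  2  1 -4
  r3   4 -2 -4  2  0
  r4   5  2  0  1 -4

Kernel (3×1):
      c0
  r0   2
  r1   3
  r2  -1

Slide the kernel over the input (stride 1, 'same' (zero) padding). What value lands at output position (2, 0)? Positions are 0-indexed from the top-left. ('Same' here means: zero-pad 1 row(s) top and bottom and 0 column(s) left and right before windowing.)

5

The receptive field on the zero-padded input at this output position is [0 / 3 / 4]. Elementwise product with the kernel and sum: 0·2 + 3·3 + 4·-1.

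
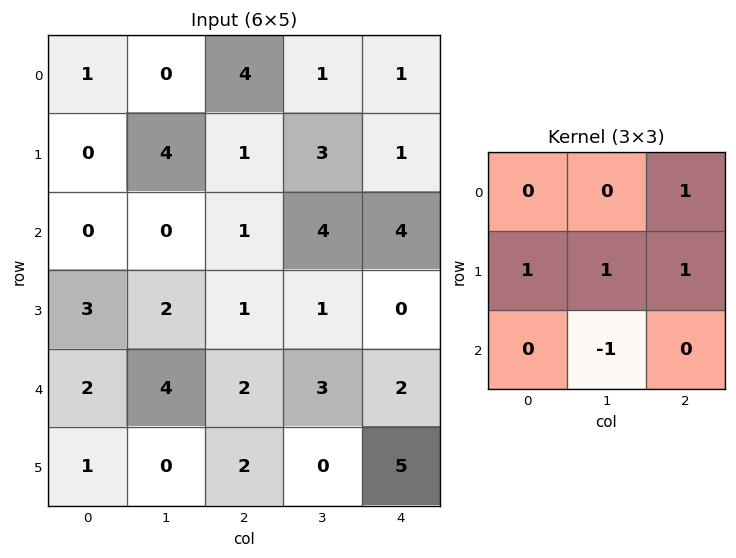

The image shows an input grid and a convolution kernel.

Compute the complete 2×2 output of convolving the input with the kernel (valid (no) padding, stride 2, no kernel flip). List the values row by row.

Output[0,0]: The receptive field on the input at this output position is [1 0 4 / 0 4 1 / 0 0 1]. Elementwise product with the kernel and sum: 4·1 + 0·1 + 4·1 + 1·1 + 0·-1.

9 2
3 3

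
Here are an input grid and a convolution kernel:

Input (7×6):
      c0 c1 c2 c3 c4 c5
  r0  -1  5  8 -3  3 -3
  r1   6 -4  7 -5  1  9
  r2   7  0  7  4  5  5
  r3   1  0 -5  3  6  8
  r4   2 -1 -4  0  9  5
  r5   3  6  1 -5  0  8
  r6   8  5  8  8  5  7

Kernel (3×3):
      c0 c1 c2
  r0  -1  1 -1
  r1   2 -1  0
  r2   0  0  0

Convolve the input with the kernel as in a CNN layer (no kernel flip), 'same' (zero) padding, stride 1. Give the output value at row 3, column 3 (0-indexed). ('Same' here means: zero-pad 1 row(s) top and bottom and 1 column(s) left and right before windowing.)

-21

The receptive field on the zero-padded input at this output position is [7 4 5 / -5 3 6 / -4 0 9]. Elementwise product with the kernel and sum: 7·-1 + 4·1 + 5·-1 + -5·2 + 3·-1.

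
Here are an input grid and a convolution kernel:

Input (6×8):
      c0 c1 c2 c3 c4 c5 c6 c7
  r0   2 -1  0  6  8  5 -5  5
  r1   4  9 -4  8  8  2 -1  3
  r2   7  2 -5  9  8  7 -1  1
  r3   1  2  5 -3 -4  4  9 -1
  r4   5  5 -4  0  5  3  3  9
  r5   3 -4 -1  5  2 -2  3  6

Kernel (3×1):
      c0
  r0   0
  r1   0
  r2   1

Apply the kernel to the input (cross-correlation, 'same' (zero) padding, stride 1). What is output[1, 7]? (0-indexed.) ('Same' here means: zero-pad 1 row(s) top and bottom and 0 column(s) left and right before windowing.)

1

The receptive field on the zero-padded input at this output position is [5 / 3 / 1]. Elementwise product with the kernel and sum: 1·1.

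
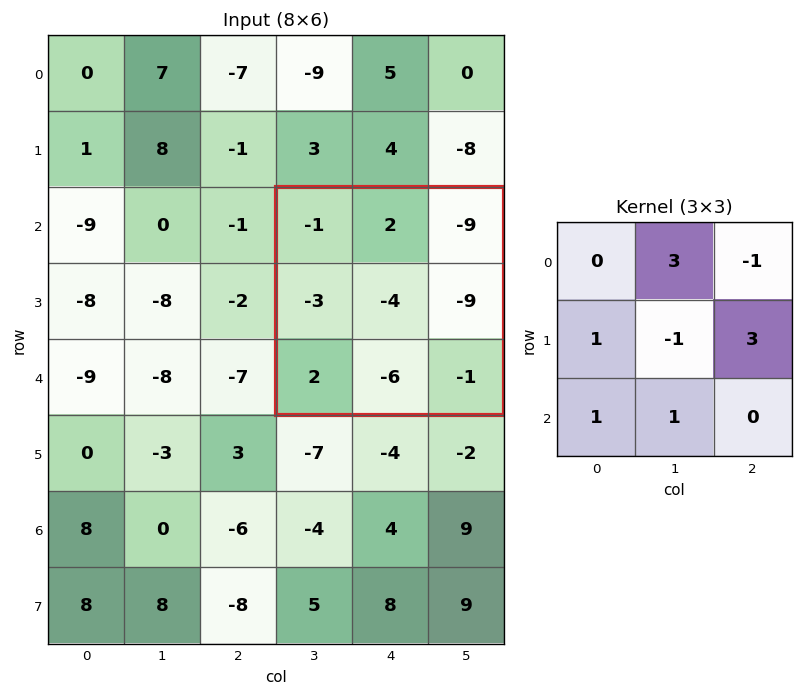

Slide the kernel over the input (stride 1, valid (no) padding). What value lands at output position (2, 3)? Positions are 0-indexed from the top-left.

-15

The receptive field on the input at this output position is [-1 2 -9 / -3 -4 -9 / 2 -6 -1]. Elementwise product with the kernel and sum: 2·3 + -9·-1 + -3·1 + -4·-1 + -9·3 + 2·1 + -6·1.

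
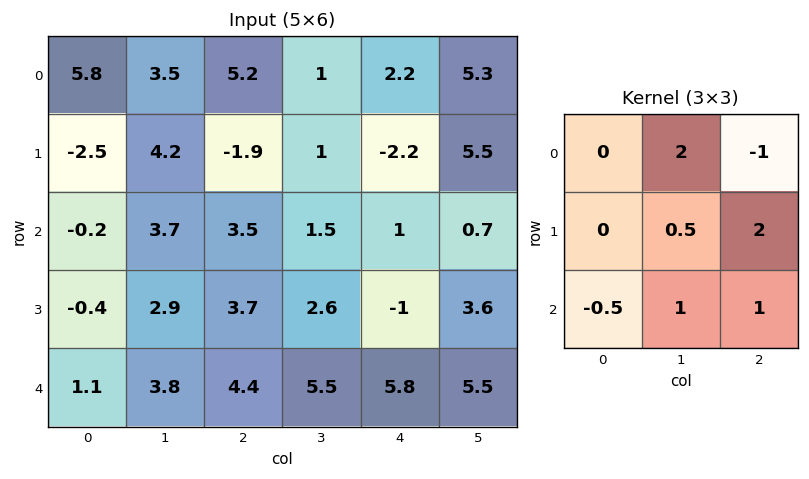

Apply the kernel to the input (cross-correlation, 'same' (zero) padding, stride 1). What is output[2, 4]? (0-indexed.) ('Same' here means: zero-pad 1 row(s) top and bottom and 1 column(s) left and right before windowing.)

The receptive field on the zero-padded input at this output position is [1 -2.2 5.5 / 1.5 1 0.7 / 2.6 -1 3.6]. Elementwise product with the kernel and sum: -2.2·2 + 5.5·-1 + 1·0.5 + 0.7·2 + 2.6·-0.5 + -1·1 + 3.6·1.

-6.7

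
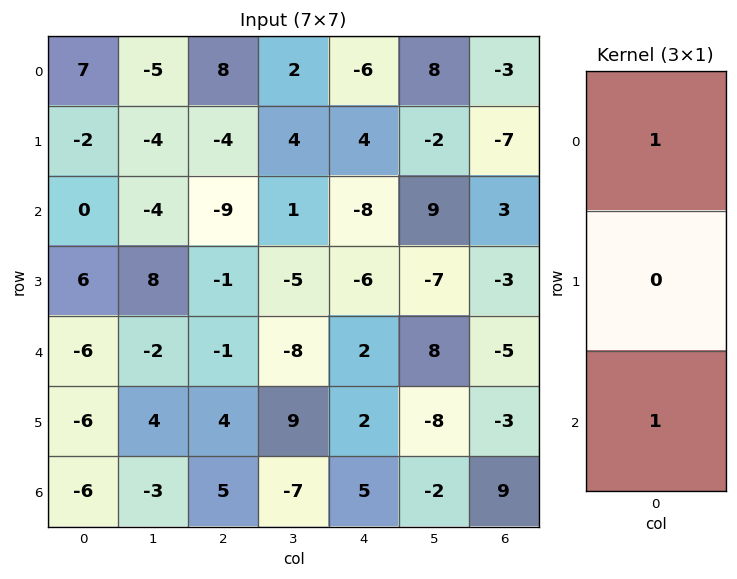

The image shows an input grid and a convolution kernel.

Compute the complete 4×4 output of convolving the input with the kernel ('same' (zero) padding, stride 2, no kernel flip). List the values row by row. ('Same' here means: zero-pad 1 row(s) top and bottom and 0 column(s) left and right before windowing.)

Output[0,0]: The receptive field on the zero-padded input at this output position is [0 / 7 / -2]. Elementwise product with the kernel and sum: 0·1 + -2·1.
Output[0,1]: The receptive field on the zero-padded input at this output position is [0 / 8 / -4]. Elementwise product with the kernel and sum: 0·1 + -4·1.

-2 -4 4 -7
4 -5 -2 -10
0 3 -4 -6
-6 4 2 -3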